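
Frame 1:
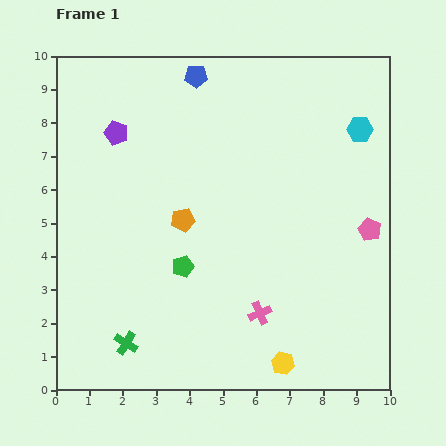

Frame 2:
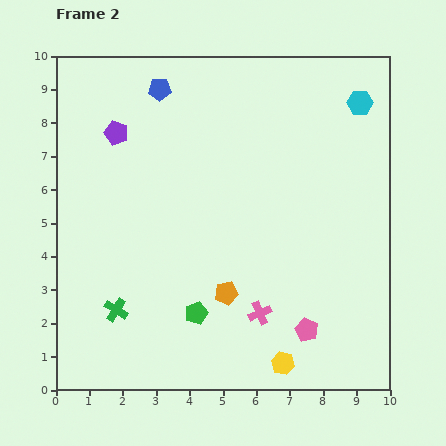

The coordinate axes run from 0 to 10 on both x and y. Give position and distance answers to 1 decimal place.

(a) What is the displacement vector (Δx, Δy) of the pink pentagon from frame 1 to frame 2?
(-1.9, -3.0)

The pink pentagon was at (9.4, 4.8) in frame 1 and (7.5, 1.8) in frame 2.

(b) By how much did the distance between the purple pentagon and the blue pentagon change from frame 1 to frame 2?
-1.1

Distance in frame 1: 2.9. Distance in frame 2: 1.8.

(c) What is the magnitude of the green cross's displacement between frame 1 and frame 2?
1.0

The green cross moved from (2.1, 1.4) to (1.8, 2.4), a distance of √(0.3² + 1.0²) ≈ 1.0.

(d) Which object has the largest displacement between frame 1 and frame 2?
the pink pentagon

(moved 3.6; next 2.6)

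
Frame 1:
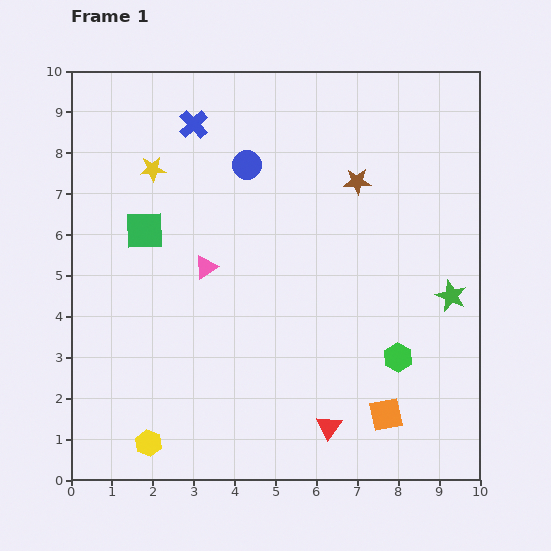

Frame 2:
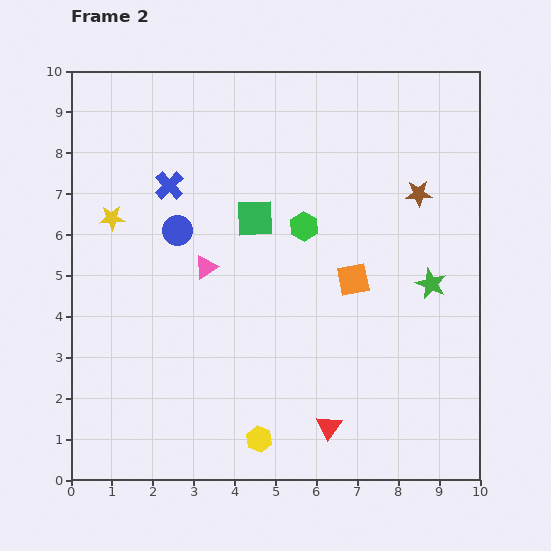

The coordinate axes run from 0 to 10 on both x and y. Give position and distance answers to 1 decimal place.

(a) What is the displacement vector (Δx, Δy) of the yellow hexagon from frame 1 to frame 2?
(2.7, 0.1)

The yellow hexagon was at (1.9, 0.9) in frame 1 and (4.6, 1.0) in frame 2.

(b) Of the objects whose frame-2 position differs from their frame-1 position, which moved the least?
the green star

(moved 0.6)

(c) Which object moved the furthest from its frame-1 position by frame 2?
the green hexagon

(moved 3.9; next 3.4)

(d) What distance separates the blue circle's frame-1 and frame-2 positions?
2.3

The blue circle moved from (4.3, 7.7) to (2.6, 6.1), a distance of √(1.7² + 1.6²) ≈ 2.3.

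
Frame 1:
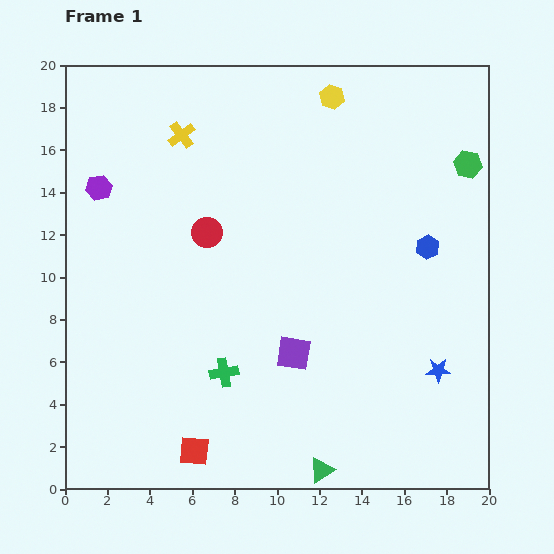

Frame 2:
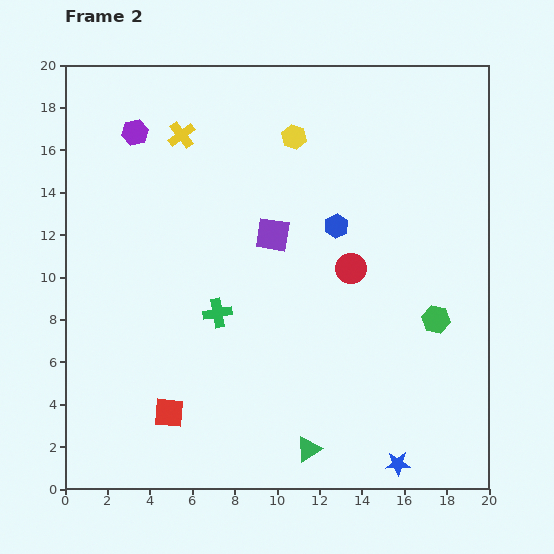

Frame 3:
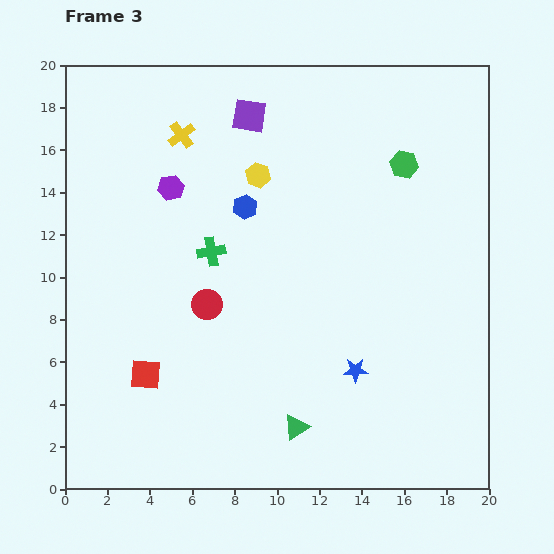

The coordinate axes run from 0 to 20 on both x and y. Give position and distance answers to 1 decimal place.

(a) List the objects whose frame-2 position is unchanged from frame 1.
the yellow cross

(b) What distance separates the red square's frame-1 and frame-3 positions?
4.3

The red square moved from (6.1, 1.8) to (3.8, 5.4), a distance of √(2.3² + 3.6²) ≈ 4.3.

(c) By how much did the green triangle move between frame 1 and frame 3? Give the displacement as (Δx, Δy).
(-1.2, 2.0)

The green triangle was at (12.1, 0.9) in frame 1 and (10.9, 2.9) in frame 3.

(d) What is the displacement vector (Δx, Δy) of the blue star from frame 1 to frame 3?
(-3.9, 0.0)

The blue star was at (17.6, 5.6) in frame 1 and (13.7, 5.6) in frame 3.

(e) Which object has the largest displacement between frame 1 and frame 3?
the purple square

(moved 11.4; next 8.8)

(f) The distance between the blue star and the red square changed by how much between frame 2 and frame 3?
-1.2

Distance in frame 2: 11.1. Distance in frame 3: 9.9.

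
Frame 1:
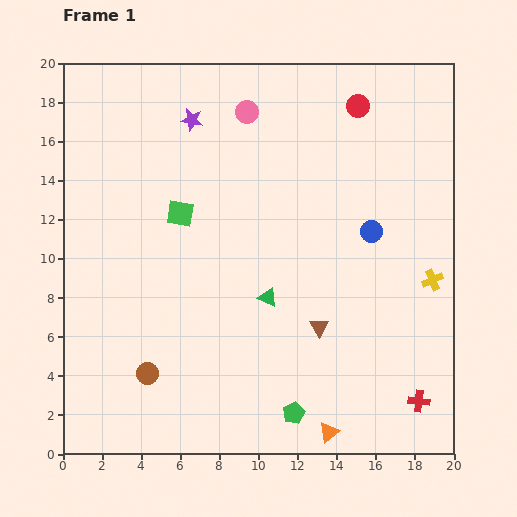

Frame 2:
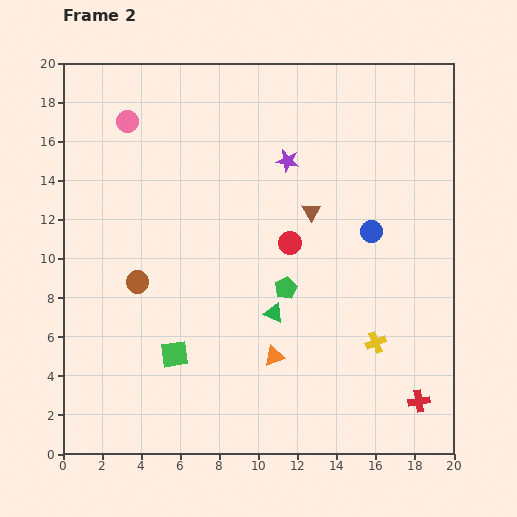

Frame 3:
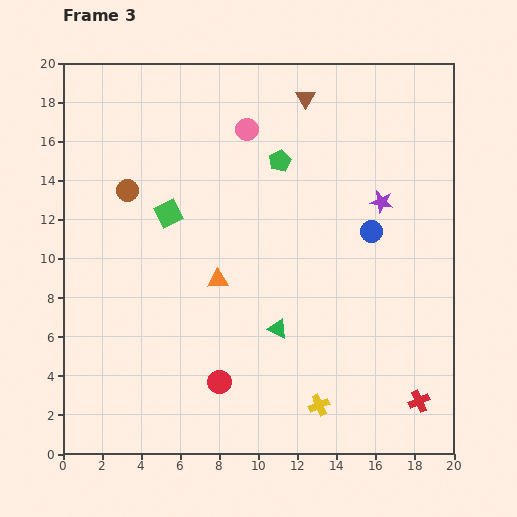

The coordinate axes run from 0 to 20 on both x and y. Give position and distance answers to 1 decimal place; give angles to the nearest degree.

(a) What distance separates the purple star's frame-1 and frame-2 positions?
5.3

The purple star moved from (6.6, 17.1) to (11.5, 15.0), a distance of √(4.9² + 2.1²) ≈ 5.3.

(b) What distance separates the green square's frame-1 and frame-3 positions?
0.6

The green square moved from (6.0, 12.3) to (5.4, 12.3), a distance of √(0.6² + 0.0²) ≈ 0.6.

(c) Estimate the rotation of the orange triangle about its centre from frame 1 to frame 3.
36° clockwise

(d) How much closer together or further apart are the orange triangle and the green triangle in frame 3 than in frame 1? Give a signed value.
-3.6

Distance in frame 1: 7.6. Distance in frame 3: 4.0.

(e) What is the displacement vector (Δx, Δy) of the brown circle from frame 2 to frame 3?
(-0.5, 4.7)

The brown circle was at (3.8, 8.8) in frame 2 and (3.3, 13.5) in frame 3.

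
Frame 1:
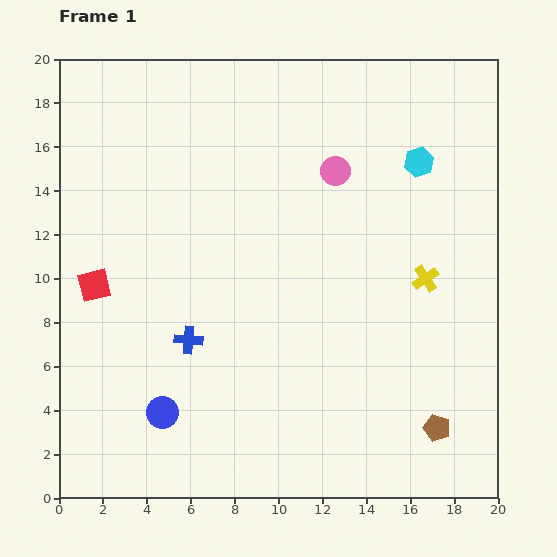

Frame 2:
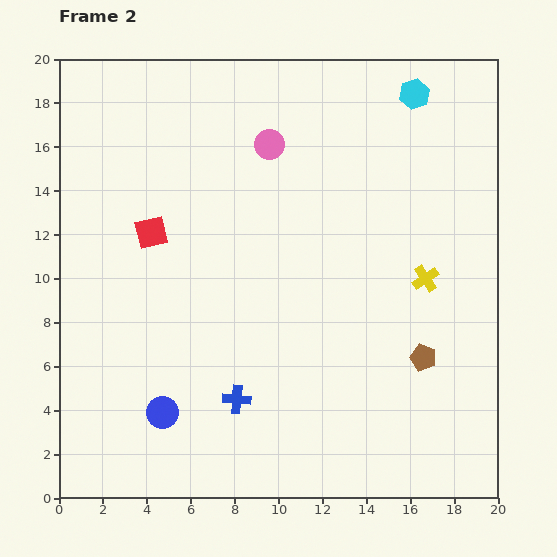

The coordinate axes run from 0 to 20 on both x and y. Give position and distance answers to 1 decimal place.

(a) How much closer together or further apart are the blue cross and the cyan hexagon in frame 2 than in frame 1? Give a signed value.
+2.8

Distance in frame 1: 13.3. Distance in frame 2: 16.1.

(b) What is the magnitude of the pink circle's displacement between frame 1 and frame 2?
3.2

The pink circle moved from (12.6, 14.9) to (9.6, 16.1), a distance of √(3.0² + 1.2²) ≈ 3.2.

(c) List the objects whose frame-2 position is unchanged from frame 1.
the blue circle, the yellow cross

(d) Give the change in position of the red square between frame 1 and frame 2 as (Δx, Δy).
(2.6, 2.4)

The red square was at (1.6, 9.7) in frame 1 and (4.2, 12.1) in frame 2.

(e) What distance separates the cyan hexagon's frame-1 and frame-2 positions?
3.1

The cyan hexagon moved from (16.4, 15.3) to (16.2, 18.4), a distance of √(0.2² + 3.1²) ≈ 3.1.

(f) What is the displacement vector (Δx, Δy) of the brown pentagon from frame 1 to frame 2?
(-0.6, 3.2)

The brown pentagon was at (17.2, 3.2) in frame 1 and (16.6, 6.4) in frame 2.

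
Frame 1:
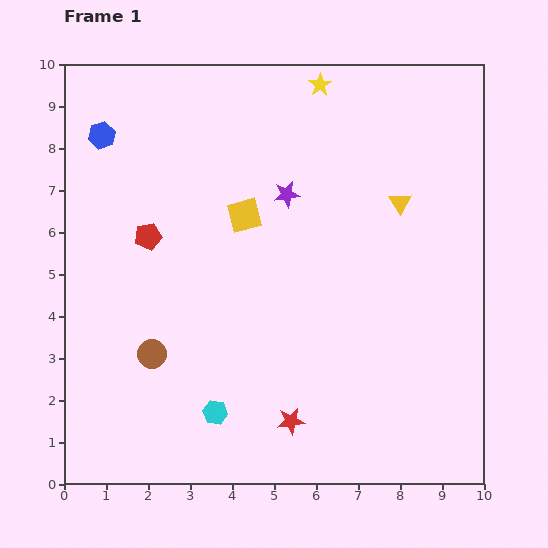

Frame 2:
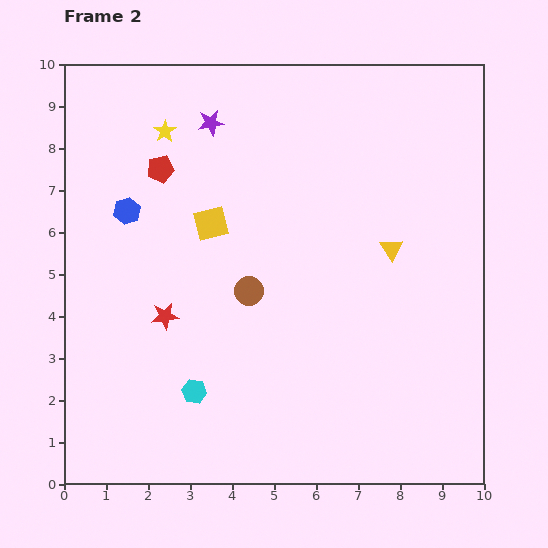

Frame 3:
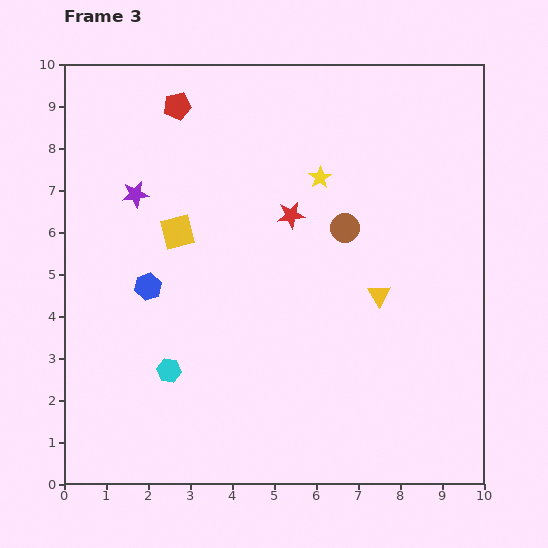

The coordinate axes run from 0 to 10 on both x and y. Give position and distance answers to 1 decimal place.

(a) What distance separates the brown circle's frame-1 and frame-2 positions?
2.7

The brown circle moved from (2.1, 3.1) to (4.4, 4.6), a distance of √(2.3² + 1.5²) ≈ 2.7.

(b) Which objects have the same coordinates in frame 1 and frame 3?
none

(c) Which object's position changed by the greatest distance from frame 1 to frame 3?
the brown circle

(moved 5.5; next 4.9)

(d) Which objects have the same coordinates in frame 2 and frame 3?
none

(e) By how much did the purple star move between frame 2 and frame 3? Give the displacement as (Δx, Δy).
(-1.8, -1.7)

The purple star was at (3.5, 8.6) in frame 2 and (1.7, 6.9) in frame 3.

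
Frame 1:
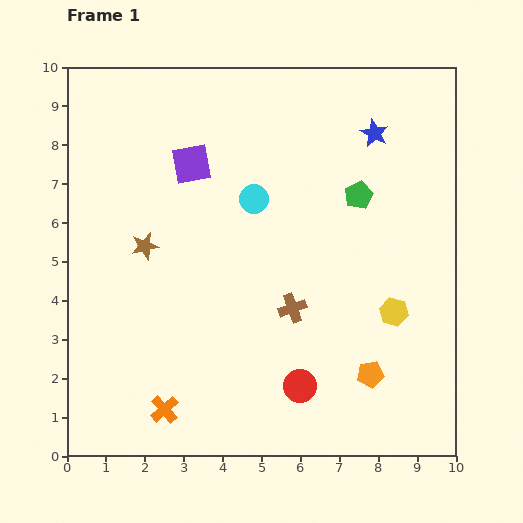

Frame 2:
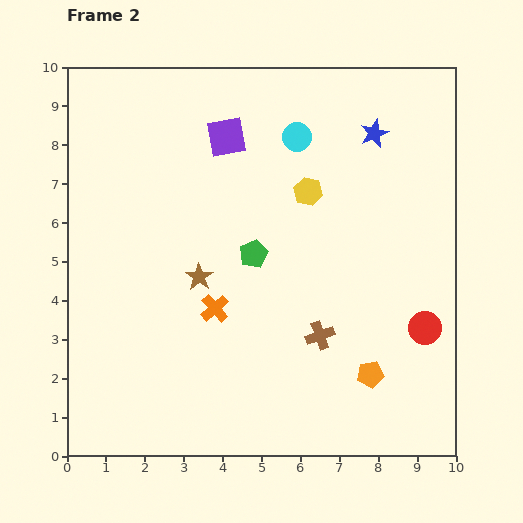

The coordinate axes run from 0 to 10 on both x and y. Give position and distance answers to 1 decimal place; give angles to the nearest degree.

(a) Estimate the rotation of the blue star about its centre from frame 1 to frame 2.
22° clockwise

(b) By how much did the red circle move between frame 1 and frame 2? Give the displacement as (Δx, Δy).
(3.2, 1.5)

The red circle was at (6.0, 1.8) in frame 1 and (9.2, 3.3) in frame 2.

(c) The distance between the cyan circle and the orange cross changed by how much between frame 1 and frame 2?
-1.0

Distance in frame 1: 5.9. Distance in frame 2: 4.9.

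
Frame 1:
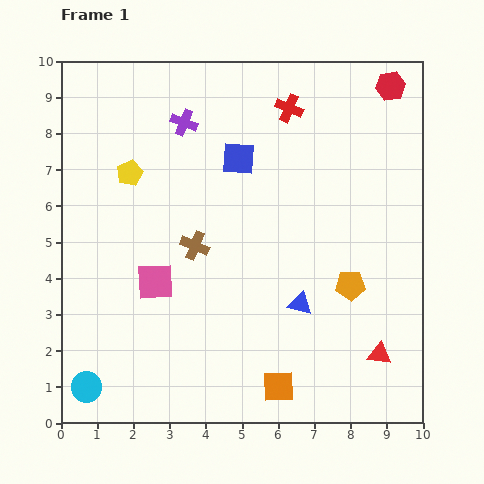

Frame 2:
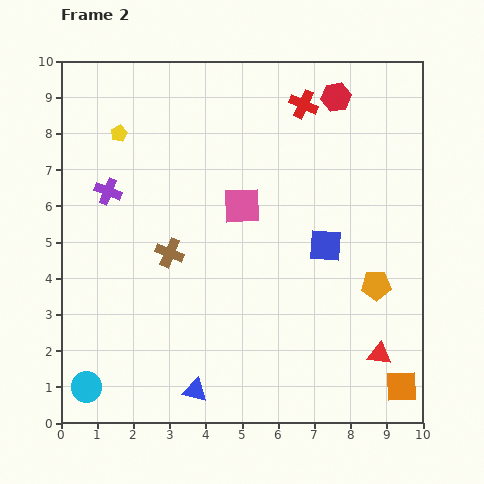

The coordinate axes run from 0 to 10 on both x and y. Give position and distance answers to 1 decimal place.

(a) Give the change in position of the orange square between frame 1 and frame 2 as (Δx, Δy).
(3.4, 0.0)

The orange square was at (6.0, 1.0) in frame 1 and (9.4, 1.0) in frame 2.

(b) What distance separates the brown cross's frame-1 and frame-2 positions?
0.7

The brown cross moved from (3.7, 4.9) to (3.0, 4.7), a distance of √(0.7² + 0.2²) ≈ 0.7.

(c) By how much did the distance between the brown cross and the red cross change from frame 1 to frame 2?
+0.9

Distance in frame 1: 4.6. Distance in frame 2: 5.5.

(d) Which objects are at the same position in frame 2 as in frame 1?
the cyan circle, the red triangle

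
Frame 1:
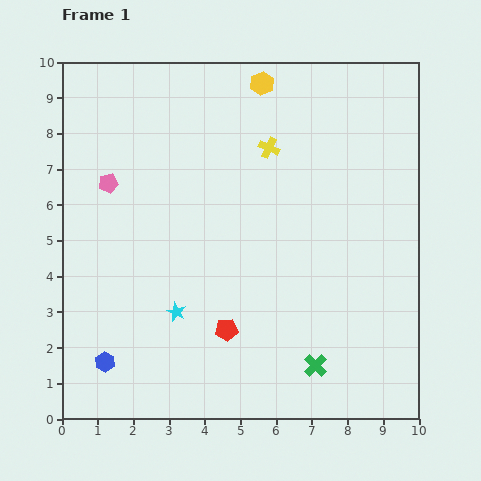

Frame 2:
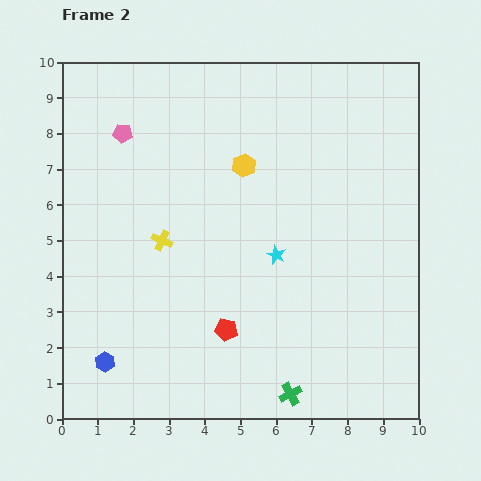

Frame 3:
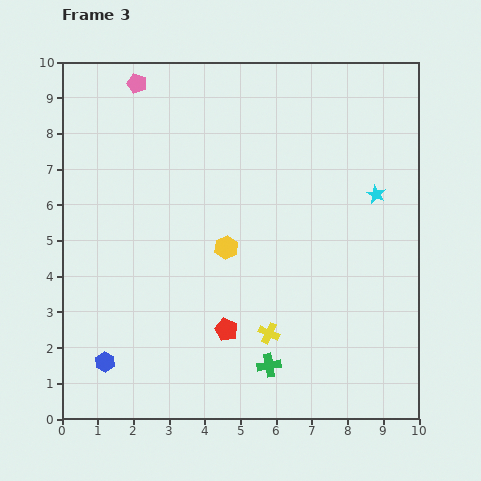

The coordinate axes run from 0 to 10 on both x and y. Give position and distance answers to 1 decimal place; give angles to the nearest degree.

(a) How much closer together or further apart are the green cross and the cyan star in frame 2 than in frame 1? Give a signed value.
-0.3

Distance in frame 1: 4.2. Distance in frame 2: 3.9.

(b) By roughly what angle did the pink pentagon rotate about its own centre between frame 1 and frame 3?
30° clockwise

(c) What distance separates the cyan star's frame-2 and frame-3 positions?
3.3

The cyan star moved from (6.0, 4.6) to (8.8, 6.3), a distance of √(2.8² + 1.7²) ≈ 3.3.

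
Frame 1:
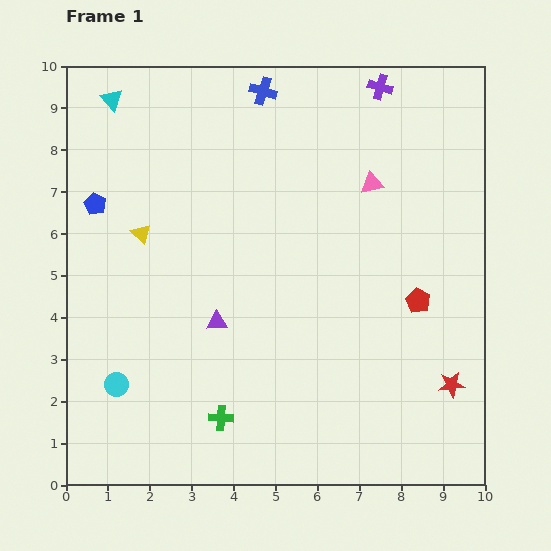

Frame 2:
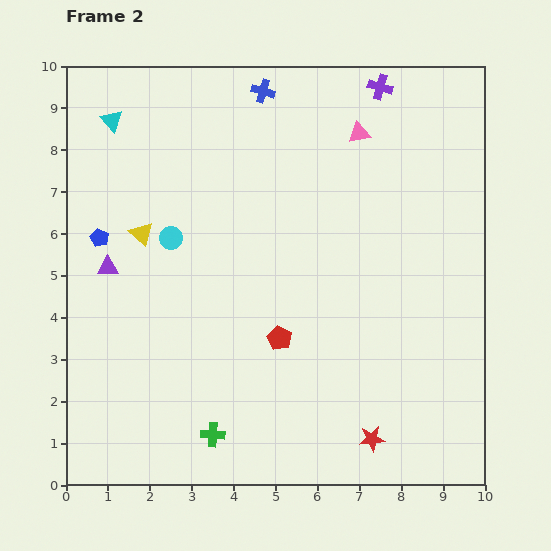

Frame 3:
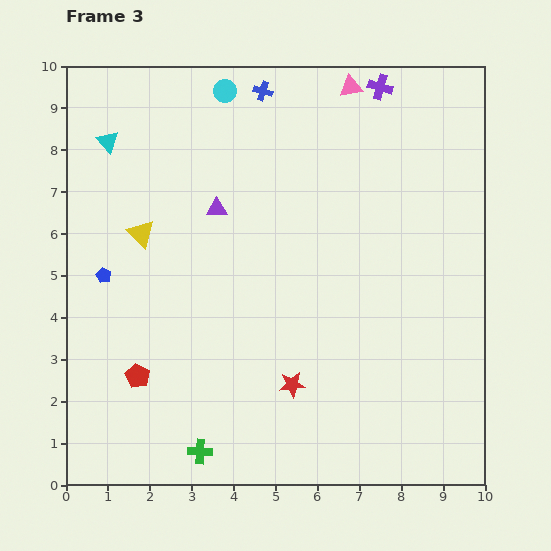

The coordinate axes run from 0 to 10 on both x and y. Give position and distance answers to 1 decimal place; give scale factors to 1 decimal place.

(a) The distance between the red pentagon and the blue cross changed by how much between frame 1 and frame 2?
-0.3

Distance in frame 1: 6.2. Distance in frame 2: 5.9.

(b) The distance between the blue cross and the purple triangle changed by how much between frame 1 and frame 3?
-2.6

Distance in frame 1: 5.6. Distance in frame 3: 3.0.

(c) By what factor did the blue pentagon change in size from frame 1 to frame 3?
0.7×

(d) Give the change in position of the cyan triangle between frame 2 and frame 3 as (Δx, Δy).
(-0.1, -0.5)

The cyan triangle was at (1.1, 8.7) in frame 2 and (1.0, 8.2) in frame 3.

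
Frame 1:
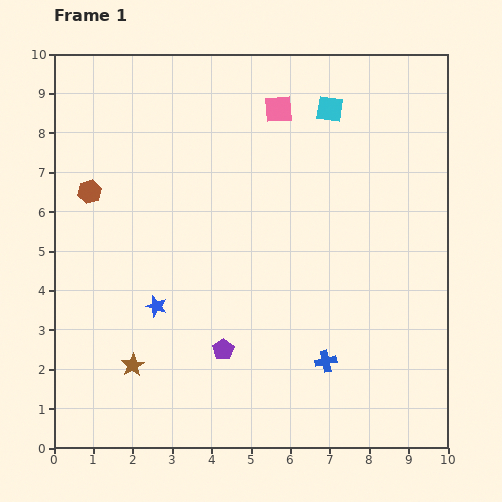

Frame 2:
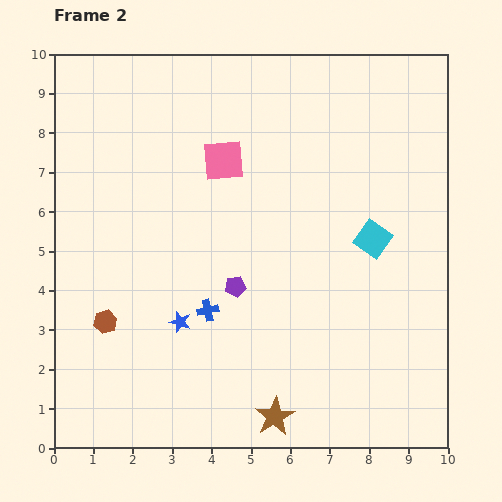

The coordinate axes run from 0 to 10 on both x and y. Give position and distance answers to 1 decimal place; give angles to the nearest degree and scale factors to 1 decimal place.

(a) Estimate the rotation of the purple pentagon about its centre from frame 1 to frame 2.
24° clockwise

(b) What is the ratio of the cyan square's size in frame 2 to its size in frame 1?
1.3×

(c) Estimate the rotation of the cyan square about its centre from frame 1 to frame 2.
27° clockwise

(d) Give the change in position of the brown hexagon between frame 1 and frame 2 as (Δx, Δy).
(0.4, -3.3)

The brown hexagon was at (0.9, 6.5) in frame 1 and (1.3, 3.2) in frame 2.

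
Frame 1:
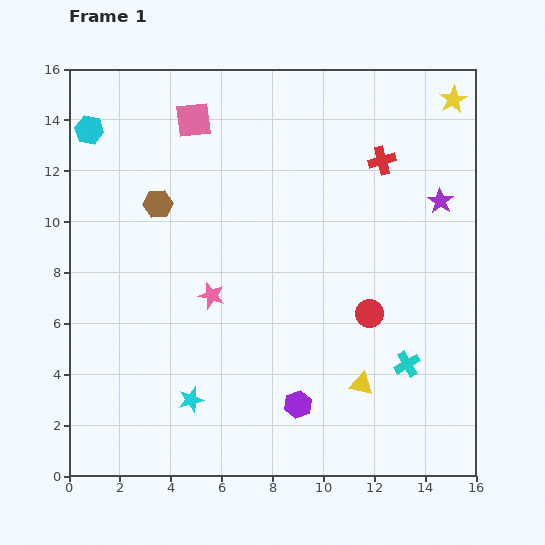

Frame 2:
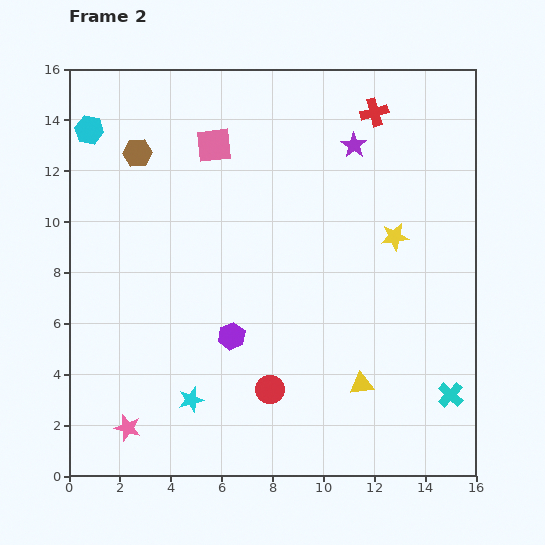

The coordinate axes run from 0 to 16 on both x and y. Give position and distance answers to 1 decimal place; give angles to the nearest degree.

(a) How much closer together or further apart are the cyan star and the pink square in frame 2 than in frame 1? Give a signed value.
-1.0

Distance in frame 1: 11.0. Distance in frame 2: 10.0.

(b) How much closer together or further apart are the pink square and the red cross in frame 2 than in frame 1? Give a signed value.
-1.2

Distance in frame 1: 7.6. Distance in frame 2: 6.4.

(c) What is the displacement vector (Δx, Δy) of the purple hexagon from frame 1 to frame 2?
(-2.6, 2.7)

The purple hexagon was at (9.0, 2.8) in frame 1 and (6.4, 5.5) in frame 2.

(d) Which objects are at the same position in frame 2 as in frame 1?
the cyan hexagon, the cyan star, the yellow triangle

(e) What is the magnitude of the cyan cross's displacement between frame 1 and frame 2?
2.1

The cyan cross moved from (13.3, 4.4) to (15.0, 3.2), a distance of √(1.7² + 1.2²) ≈ 2.1.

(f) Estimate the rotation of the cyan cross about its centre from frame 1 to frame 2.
18° counter-clockwise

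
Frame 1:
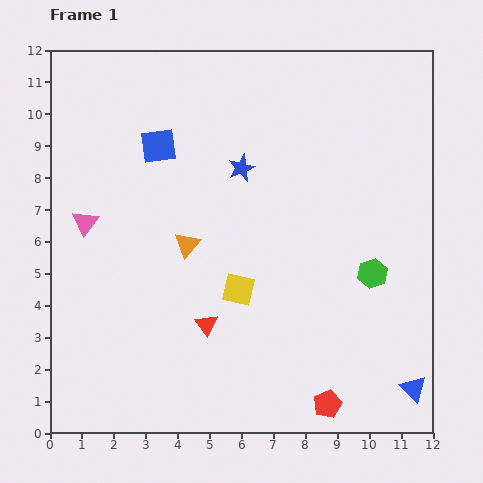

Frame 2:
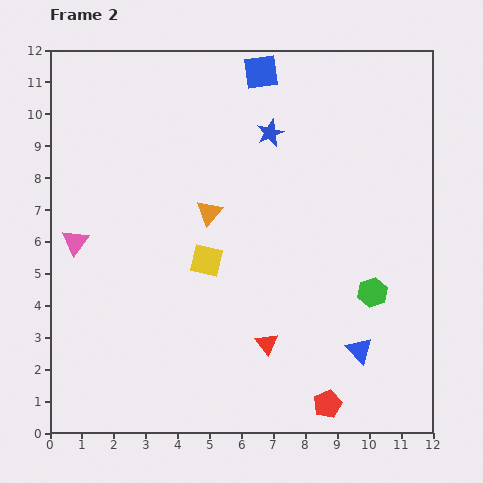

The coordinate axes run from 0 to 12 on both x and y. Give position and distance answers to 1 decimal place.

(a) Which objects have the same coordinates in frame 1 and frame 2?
the red pentagon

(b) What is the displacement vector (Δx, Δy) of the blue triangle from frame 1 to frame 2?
(-1.7, 1.2)

The blue triangle was at (11.4, 1.4) in frame 1 and (9.7, 2.6) in frame 2.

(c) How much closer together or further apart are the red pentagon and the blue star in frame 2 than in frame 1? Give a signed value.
+0.8

Distance in frame 1: 7.9. Distance in frame 2: 8.7.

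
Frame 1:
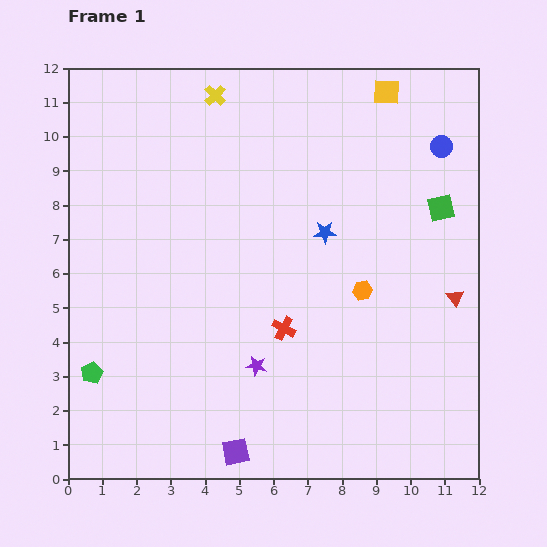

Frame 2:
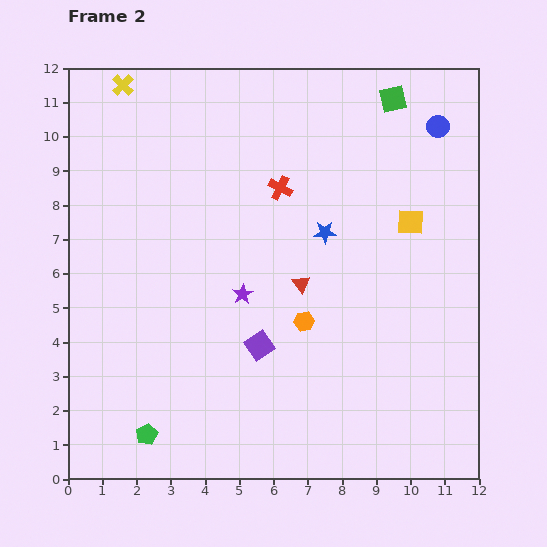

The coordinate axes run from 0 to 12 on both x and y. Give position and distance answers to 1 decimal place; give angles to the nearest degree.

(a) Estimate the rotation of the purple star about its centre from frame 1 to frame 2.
31° clockwise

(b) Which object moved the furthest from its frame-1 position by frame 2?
the red triangle

(moved 4.5; next 4.1)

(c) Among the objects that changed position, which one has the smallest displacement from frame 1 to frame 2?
the blue circle

(moved 0.6)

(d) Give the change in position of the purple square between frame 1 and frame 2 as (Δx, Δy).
(0.7, 3.1)

The purple square was at (4.9, 0.8) in frame 1 and (5.6, 3.9) in frame 2.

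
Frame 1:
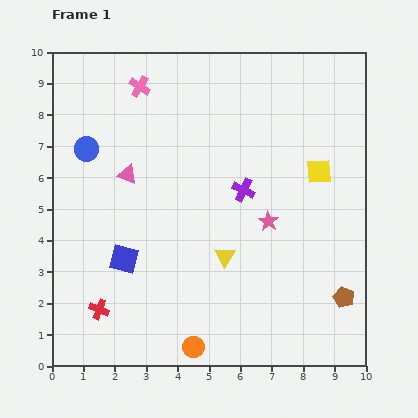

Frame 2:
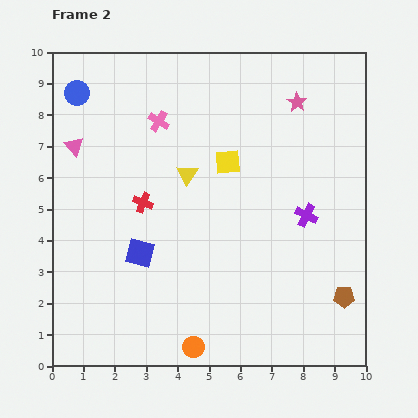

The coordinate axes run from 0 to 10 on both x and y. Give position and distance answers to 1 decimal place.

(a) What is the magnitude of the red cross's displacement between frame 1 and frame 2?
3.7

The red cross moved from (1.5, 1.8) to (2.9, 5.2), a distance of √(1.4² + 3.4²) ≈ 3.7.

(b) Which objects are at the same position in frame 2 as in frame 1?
the brown pentagon, the orange circle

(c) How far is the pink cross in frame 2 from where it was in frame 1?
1.3

The pink cross moved from (2.8, 8.9) to (3.4, 7.8), a distance of √(0.6² + 1.1²) ≈ 1.3.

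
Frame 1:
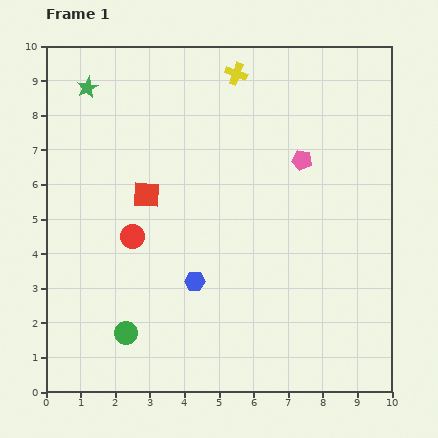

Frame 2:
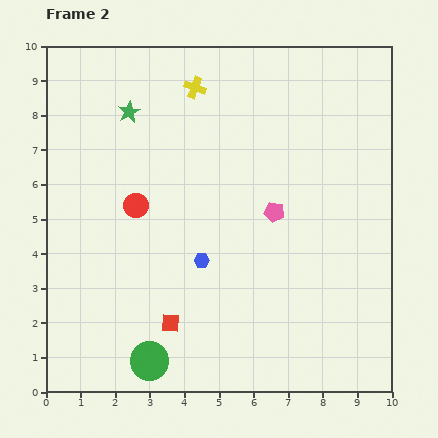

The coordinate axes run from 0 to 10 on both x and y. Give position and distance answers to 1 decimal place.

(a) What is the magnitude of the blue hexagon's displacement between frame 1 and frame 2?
0.6

The blue hexagon moved from (4.3, 3.2) to (4.5, 3.8), a distance of √(0.2² + 0.6²) ≈ 0.6.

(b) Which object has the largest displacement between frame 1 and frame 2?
the red square

(moved 3.8; next 1.7)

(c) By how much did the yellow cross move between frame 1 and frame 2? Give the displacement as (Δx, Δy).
(-1.2, -0.4)

The yellow cross was at (5.5, 9.2) in frame 1 and (4.3, 8.8) in frame 2.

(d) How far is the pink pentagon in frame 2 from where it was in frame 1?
1.7

The pink pentagon moved from (7.4, 6.7) to (6.6, 5.2), a distance of √(0.8² + 1.5²) ≈ 1.7.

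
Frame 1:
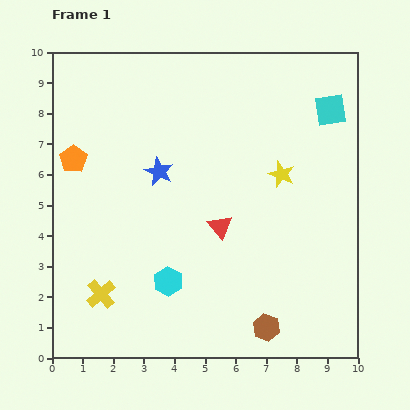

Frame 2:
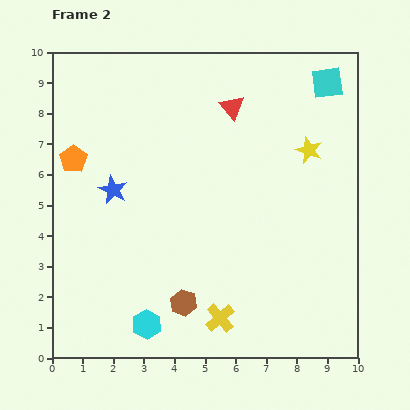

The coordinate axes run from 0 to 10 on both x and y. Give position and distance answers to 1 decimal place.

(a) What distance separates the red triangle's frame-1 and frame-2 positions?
3.9

The red triangle moved from (5.5, 4.3) to (5.9, 8.2), a distance of √(0.4² + 3.9²) ≈ 3.9.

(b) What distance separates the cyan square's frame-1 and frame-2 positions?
0.9

The cyan square moved from (9.1, 8.1) to (9.0, 9.0), a distance of √(0.1² + 0.9²) ≈ 0.9.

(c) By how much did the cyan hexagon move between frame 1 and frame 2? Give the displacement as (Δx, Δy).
(-0.7, -1.4)

The cyan hexagon was at (3.8, 2.5) in frame 1 and (3.1, 1.1) in frame 2.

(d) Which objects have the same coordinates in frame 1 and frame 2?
the orange pentagon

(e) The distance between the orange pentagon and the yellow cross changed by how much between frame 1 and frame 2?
+2.6

Distance in frame 1: 4.5. Distance in frame 2: 7.1.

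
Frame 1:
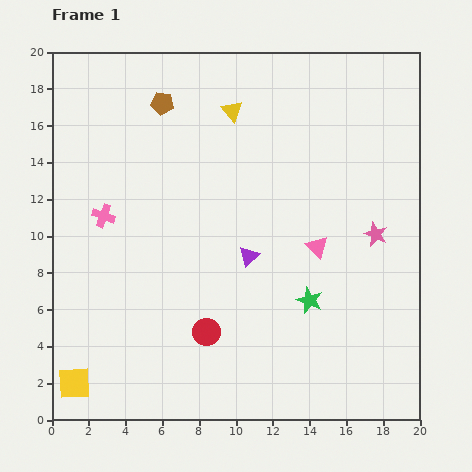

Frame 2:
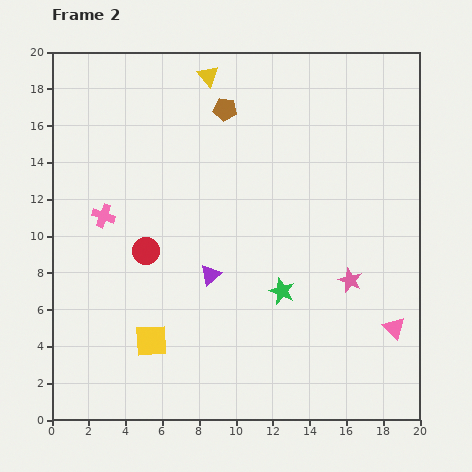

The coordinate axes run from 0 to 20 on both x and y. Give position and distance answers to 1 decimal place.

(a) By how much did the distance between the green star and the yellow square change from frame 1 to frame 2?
-6.0

Distance in frame 1: 13.6. Distance in frame 2: 7.6.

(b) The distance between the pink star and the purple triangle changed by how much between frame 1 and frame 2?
+0.6

Distance in frame 1: 7.0. Distance in frame 2: 7.6.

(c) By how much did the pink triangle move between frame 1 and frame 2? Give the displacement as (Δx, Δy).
(4.2, -4.4)

The pink triangle was at (14.4, 9.4) in frame 1 and (18.6, 5.0) in frame 2.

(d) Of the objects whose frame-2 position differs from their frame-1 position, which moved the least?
the green star

(moved 1.6)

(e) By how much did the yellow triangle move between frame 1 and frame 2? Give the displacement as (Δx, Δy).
(-1.3, 1.9)

The yellow triangle was at (9.8, 16.8) in frame 1 and (8.5, 18.7) in frame 2.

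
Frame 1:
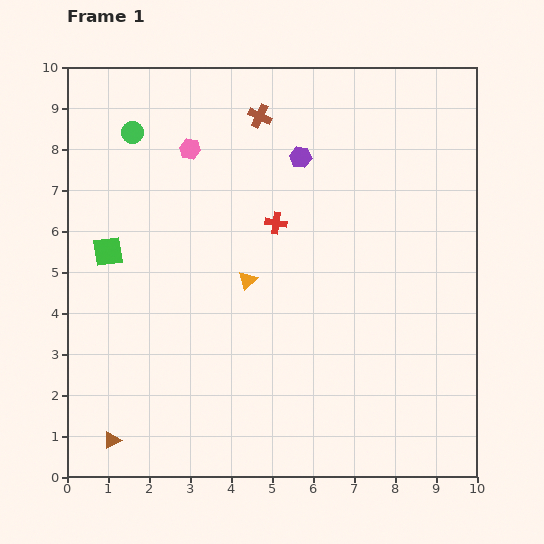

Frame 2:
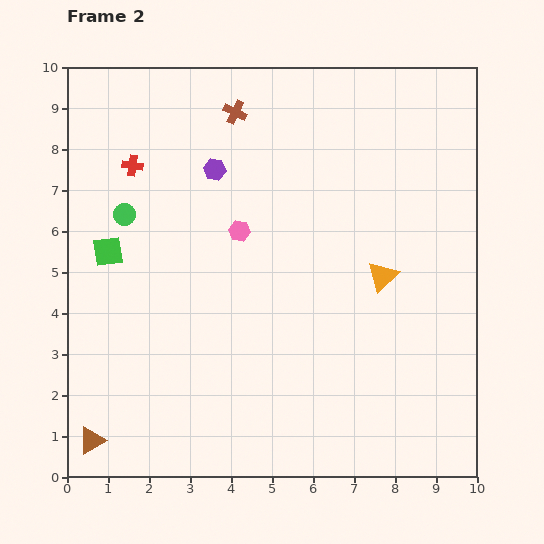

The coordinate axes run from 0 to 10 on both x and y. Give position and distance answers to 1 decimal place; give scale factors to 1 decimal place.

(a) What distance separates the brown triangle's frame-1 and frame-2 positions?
0.5

The brown triangle moved from (1.1, 0.9) to (0.6, 0.9), a distance of √(0.5² + 0.0²) ≈ 0.5.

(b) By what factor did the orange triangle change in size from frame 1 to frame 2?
1.6×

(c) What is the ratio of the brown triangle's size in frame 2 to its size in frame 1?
1.6×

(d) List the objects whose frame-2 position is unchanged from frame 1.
the green square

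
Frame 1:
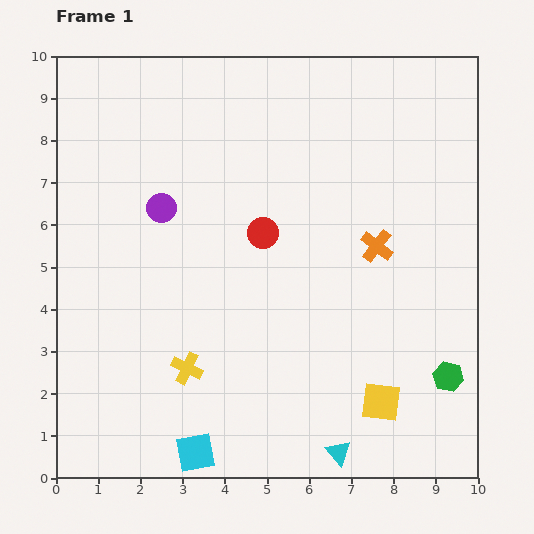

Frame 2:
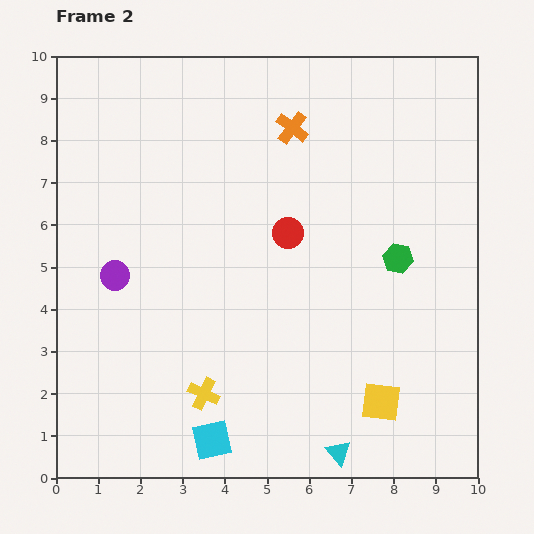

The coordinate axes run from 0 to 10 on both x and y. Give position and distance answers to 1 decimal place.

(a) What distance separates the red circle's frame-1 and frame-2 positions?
0.6

The red circle moved from (4.9, 5.8) to (5.5, 5.8), a distance of √(0.6² + 0.0²) ≈ 0.6.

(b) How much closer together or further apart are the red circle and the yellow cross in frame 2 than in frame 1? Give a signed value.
+0.6

Distance in frame 1: 3.7. Distance in frame 2: 4.3.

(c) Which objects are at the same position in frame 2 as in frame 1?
the cyan triangle, the yellow square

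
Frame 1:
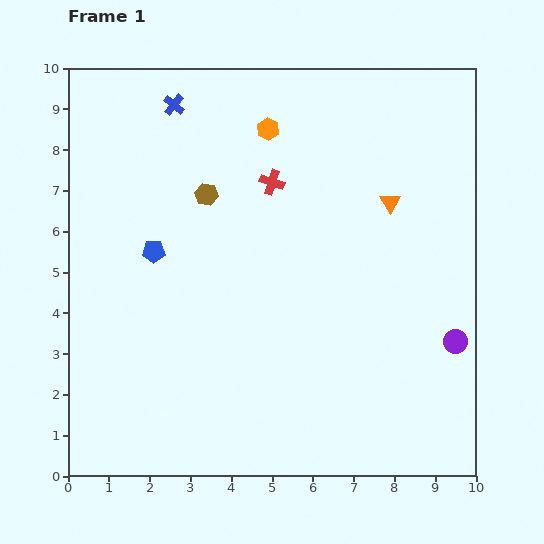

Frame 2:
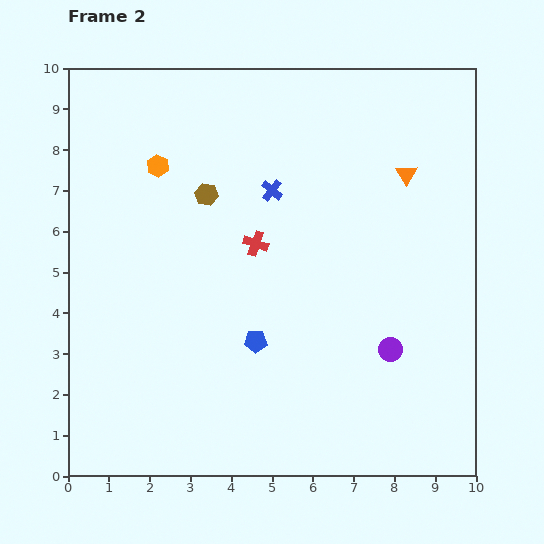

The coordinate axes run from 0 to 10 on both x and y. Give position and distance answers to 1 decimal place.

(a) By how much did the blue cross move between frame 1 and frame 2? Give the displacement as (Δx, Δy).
(2.4, -2.1)

The blue cross was at (2.6, 9.1) in frame 1 and (5.0, 7.0) in frame 2.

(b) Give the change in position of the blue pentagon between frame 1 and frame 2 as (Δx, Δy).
(2.5, -2.2)

The blue pentagon was at (2.1, 5.5) in frame 1 and (4.6, 3.3) in frame 2.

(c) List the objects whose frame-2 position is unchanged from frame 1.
the brown hexagon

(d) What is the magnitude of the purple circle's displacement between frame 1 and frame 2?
1.6

The purple circle moved from (9.5, 3.3) to (7.9, 3.1), a distance of √(1.6² + 0.2²) ≈ 1.6.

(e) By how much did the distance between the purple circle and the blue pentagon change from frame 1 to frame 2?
-4.4

Distance in frame 1: 7.7. Distance in frame 2: 3.3.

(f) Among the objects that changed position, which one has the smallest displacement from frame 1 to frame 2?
the orange triangle

(moved 0.8)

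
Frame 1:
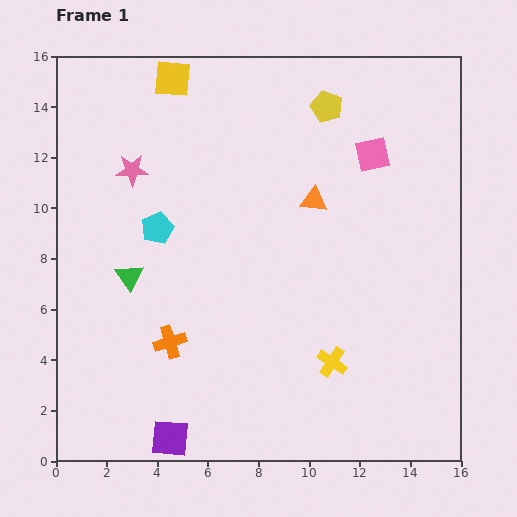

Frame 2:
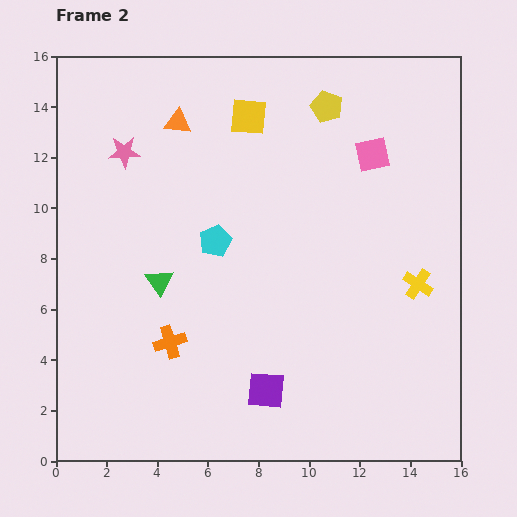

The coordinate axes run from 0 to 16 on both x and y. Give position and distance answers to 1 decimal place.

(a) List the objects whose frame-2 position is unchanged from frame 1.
the orange cross, the pink square, the yellow pentagon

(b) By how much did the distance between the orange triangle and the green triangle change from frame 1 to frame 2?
-1.6

Distance in frame 1: 7.9. Distance in frame 2: 6.3.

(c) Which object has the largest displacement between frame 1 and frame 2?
the orange triangle

(moved 6.2; next 4.6)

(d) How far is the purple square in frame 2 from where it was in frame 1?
4.2

The purple square moved from (4.5, 0.9) to (8.3, 2.8), a distance of √(3.8² + 1.9²) ≈ 4.2.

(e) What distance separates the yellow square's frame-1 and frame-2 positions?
3.4

The yellow square moved from (4.6, 15.1) to (7.6, 13.6), a distance of √(3.0² + 1.5²) ≈ 3.4.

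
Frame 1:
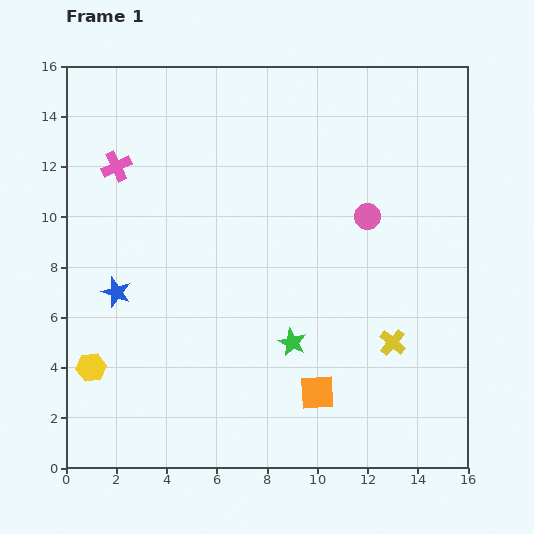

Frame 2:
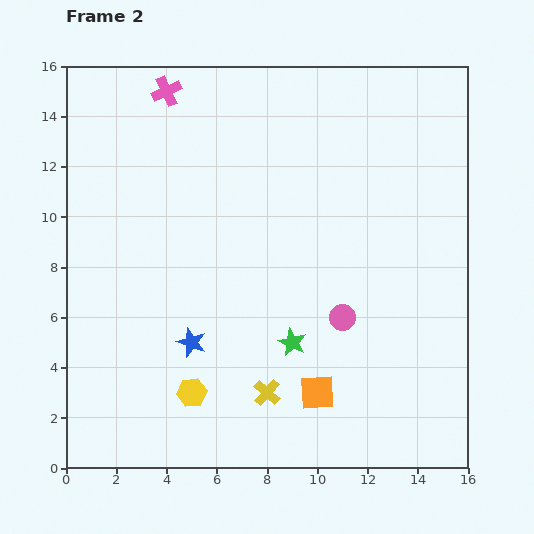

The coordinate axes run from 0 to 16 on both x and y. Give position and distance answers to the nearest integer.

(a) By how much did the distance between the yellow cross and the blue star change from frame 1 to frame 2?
-7

Distance in frame 1: 11. Distance in frame 2: 4.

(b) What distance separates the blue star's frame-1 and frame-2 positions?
4

The blue star moved from (2, 7) to (5, 5), a distance of √(3² + 2²) ≈ 4.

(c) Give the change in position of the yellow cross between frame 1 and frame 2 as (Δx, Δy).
(-5, -2)

The yellow cross was at (13, 5) in frame 1 and (8, 3) in frame 2.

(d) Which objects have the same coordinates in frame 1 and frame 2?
the orange square, the green star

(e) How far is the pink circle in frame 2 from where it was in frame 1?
4

The pink circle moved from (12, 10) to (11, 6), a distance of √(1² + 4²) ≈ 4.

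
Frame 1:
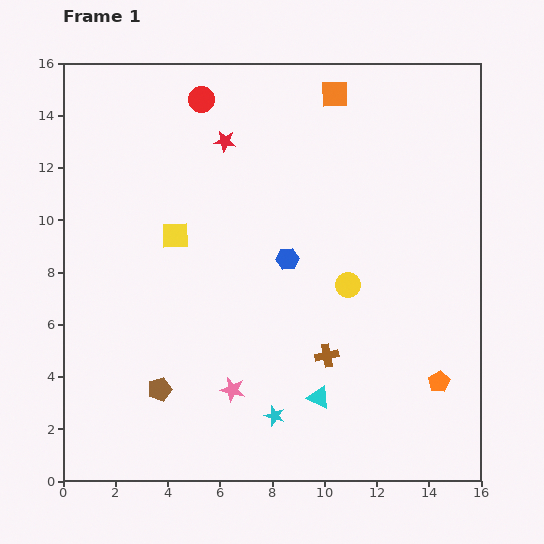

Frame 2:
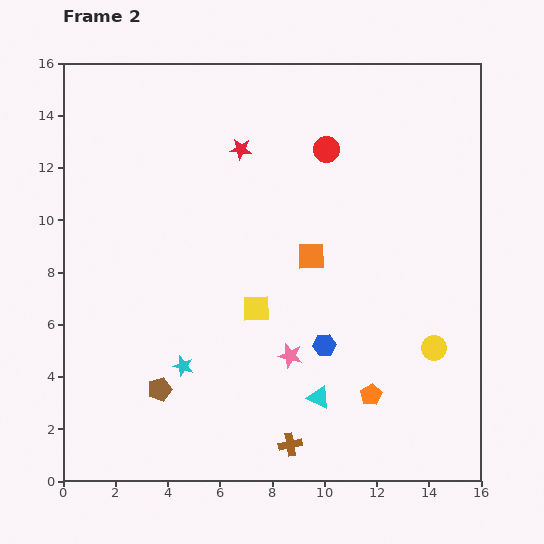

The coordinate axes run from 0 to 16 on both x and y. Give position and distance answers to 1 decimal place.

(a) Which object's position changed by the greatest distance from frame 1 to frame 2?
the orange square

(moved 6.3; next 5.2)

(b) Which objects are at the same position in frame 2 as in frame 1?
the brown pentagon, the cyan triangle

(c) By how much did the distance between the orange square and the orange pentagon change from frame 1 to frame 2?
-5.9

Distance in frame 1: 11.7. Distance in frame 2: 5.8.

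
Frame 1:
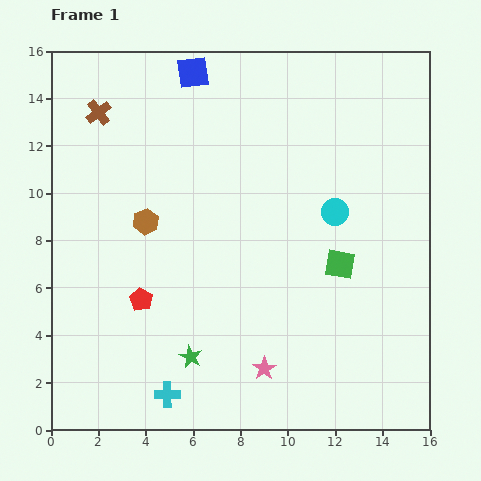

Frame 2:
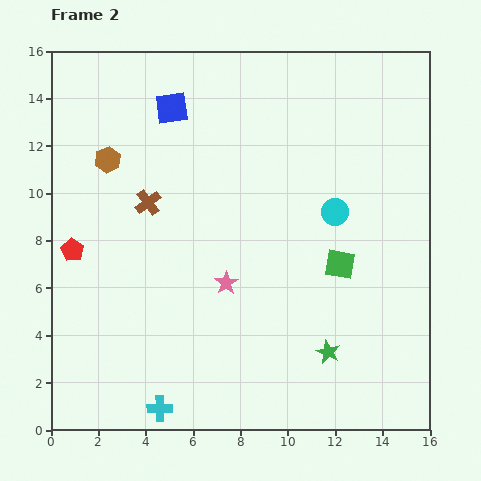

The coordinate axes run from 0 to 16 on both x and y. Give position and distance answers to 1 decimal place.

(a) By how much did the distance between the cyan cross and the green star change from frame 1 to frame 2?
+5.6

Distance in frame 1: 1.9. Distance in frame 2: 7.5.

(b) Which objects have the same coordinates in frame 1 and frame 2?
the cyan circle, the green square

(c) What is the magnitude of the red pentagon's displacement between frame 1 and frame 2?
3.6

The red pentagon moved from (3.8, 5.5) to (0.9, 7.6), a distance of √(2.9² + 2.1²) ≈ 3.6.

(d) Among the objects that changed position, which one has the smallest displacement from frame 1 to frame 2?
the cyan cross

(moved 0.7)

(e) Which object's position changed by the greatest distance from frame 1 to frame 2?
the green star

(moved 5.8; next 4.3)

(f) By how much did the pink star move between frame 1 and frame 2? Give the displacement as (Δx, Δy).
(-1.6, 3.6)

The pink star was at (9.0, 2.6) in frame 1 and (7.4, 6.2) in frame 2.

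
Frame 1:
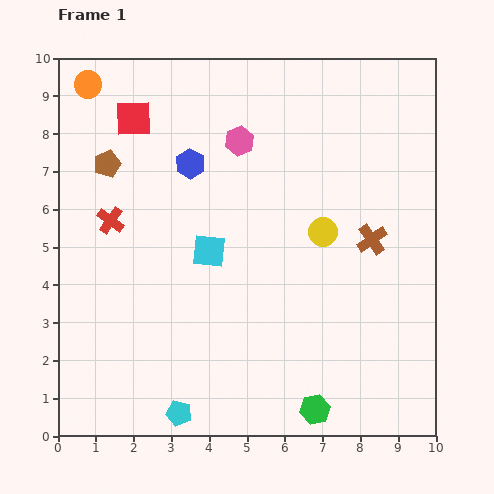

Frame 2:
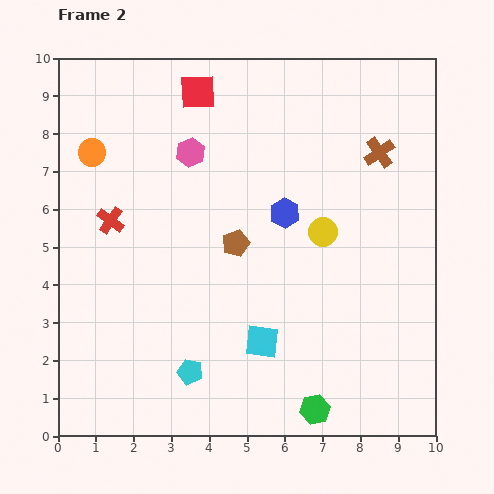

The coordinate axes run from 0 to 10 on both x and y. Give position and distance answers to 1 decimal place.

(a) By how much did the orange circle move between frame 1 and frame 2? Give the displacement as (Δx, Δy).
(0.1, -1.8)

The orange circle was at (0.8, 9.3) in frame 1 and (0.9, 7.5) in frame 2.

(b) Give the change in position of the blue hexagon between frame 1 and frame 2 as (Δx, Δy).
(2.5, -1.3)

The blue hexagon was at (3.5, 7.2) in frame 1 and (6.0, 5.9) in frame 2.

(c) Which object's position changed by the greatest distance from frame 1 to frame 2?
the brown pentagon

(moved 4.0; next 2.8)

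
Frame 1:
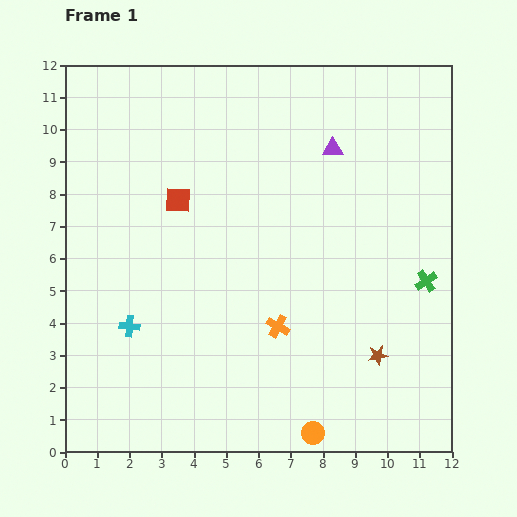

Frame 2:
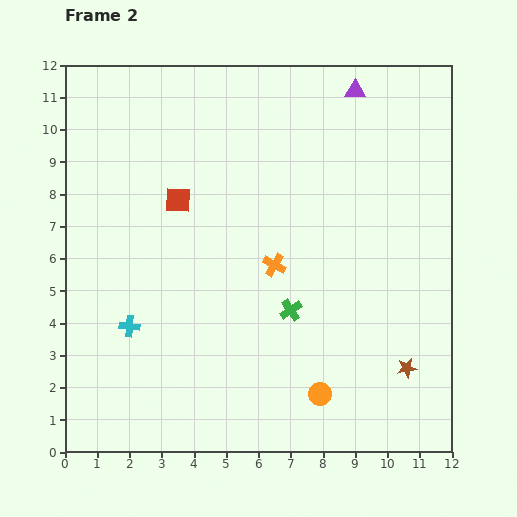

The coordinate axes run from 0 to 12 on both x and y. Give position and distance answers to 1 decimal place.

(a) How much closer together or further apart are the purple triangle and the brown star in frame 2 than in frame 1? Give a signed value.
+2.1

Distance in frame 1: 6.6. Distance in frame 2: 8.7.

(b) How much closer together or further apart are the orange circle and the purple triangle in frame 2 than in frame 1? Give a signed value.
+0.7

Distance in frame 1: 8.8. Distance in frame 2: 9.5.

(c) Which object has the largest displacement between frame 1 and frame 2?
the green cross

(moved 4.3; next 1.9)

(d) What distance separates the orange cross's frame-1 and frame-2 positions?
1.9

The orange cross moved from (6.6, 3.9) to (6.5, 5.8), a distance of √(0.1² + 1.9²) ≈ 1.9.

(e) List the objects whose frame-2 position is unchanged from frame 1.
the red square, the cyan cross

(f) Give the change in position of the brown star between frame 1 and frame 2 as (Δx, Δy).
(0.9, -0.4)

The brown star was at (9.7, 3.0) in frame 1 and (10.6, 2.6) in frame 2.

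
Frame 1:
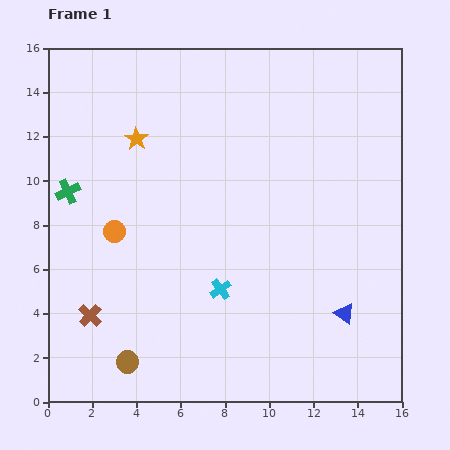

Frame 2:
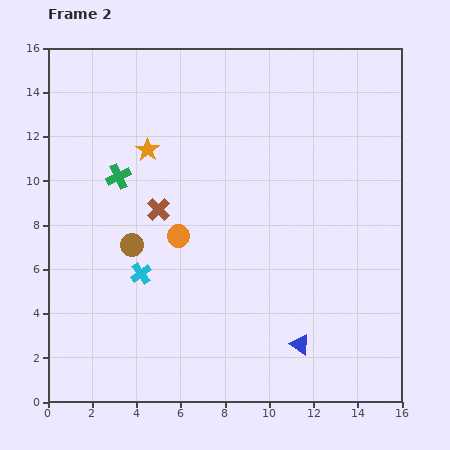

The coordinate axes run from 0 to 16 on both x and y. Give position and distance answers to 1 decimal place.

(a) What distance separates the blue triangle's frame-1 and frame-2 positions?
2.4

The blue triangle moved from (13.4, 4.0) to (11.4, 2.6), a distance of √(2.0² + 1.4²) ≈ 2.4.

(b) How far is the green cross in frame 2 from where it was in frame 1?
2.4

The green cross moved from (0.9, 9.5) to (3.2, 10.2), a distance of √(2.3² + 0.7²) ≈ 2.4.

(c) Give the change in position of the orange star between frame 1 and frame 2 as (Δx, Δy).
(0.5, -0.5)

The orange star was at (4.0, 11.9) in frame 1 and (4.5, 11.4) in frame 2.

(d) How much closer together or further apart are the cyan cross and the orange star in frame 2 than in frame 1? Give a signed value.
-2.2

Distance in frame 1: 7.8. Distance in frame 2: 5.6.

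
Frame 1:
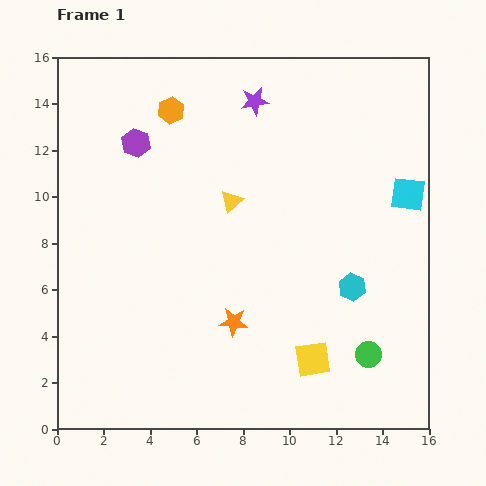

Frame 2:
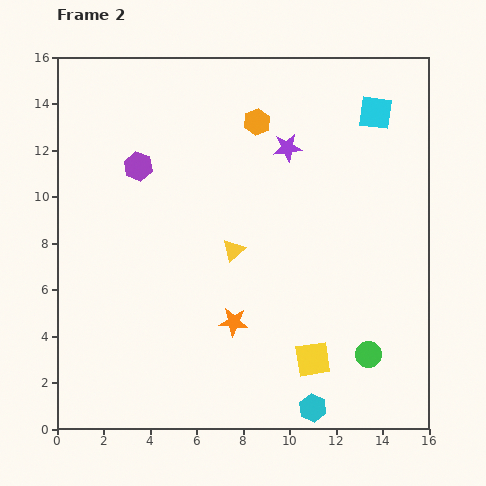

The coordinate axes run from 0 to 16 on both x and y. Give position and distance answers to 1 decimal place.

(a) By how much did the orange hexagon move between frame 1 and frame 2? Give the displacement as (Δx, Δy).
(3.7, -0.5)

The orange hexagon was at (4.9, 13.7) in frame 1 and (8.6, 13.2) in frame 2.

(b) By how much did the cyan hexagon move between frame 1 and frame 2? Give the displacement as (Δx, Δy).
(-1.7, -5.2)

The cyan hexagon was at (12.7, 6.1) in frame 1 and (11.0, 0.9) in frame 2.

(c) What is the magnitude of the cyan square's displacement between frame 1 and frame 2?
3.8

The cyan square moved from (15.1, 10.1) to (13.7, 13.6), a distance of √(1.4² + 3.5²) ≈ 3.8.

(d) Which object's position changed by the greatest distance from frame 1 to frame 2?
the cyan hexagon

(moved 5.5; next 3.8)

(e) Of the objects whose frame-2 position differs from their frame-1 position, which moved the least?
the purple hexagon

(moved 1.0)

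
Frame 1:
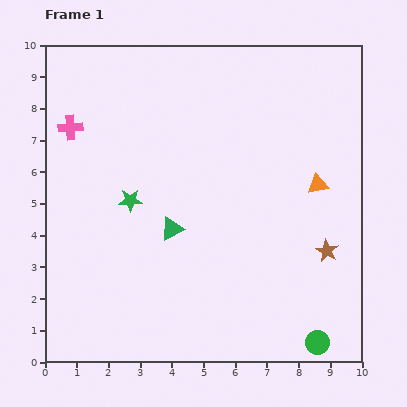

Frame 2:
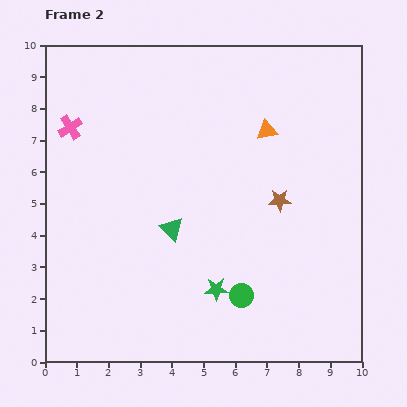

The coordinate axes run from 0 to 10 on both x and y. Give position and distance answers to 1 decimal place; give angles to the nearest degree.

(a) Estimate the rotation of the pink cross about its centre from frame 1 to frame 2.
29° counter-clockwise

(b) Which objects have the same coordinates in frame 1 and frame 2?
the green triangle, the pink cross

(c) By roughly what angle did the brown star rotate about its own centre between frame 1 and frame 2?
31° counter-clockwise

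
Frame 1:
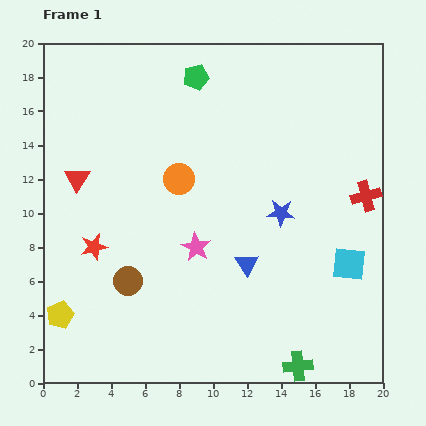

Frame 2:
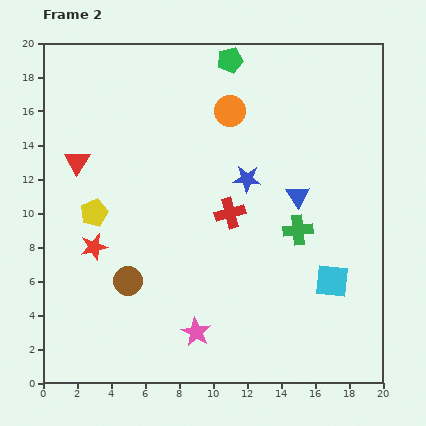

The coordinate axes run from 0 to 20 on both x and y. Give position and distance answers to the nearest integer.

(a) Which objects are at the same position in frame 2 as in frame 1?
the brown circle, the red star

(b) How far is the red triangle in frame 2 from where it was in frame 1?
1

The red triangle moved from (2, 12) to (2, 13), a distance of √(0² + 1²) ≈ 1.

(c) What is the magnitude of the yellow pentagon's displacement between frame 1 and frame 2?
6

The yellow pentagon moved from (1, 4) to (3, 10), a distance of √(2² + 6²) ≈ 6.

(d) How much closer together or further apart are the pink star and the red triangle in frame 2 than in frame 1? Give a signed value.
+4

Distance in frame 1: 8. Distance in frame 2: 12.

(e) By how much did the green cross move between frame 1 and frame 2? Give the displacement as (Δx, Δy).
(0, 8)

The green cross was at (15, 1) in frame 1 and (15, 9) in frame 2.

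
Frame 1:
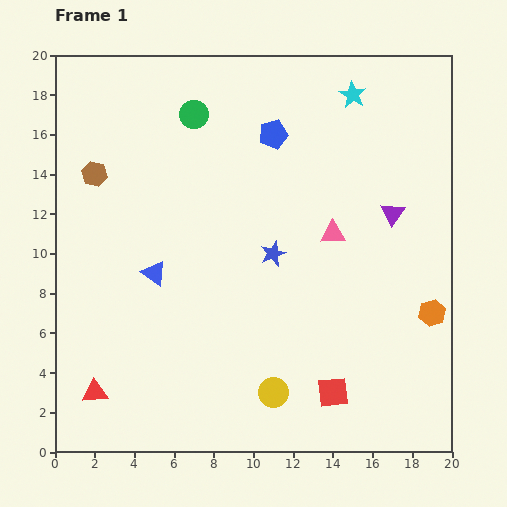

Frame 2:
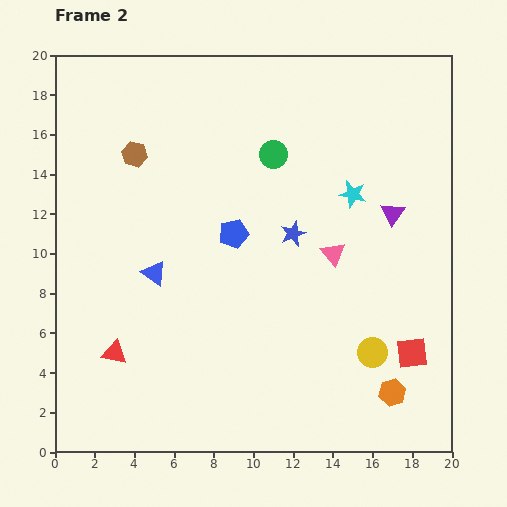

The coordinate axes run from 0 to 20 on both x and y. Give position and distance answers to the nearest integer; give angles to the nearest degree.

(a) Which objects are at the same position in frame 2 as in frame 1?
the purple triangle, the blue triangle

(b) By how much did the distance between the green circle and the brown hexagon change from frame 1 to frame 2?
+1

Distance in frame 1: 6. Distance in frame 2: 7.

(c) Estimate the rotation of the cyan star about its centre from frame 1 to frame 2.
17° counter-clockwise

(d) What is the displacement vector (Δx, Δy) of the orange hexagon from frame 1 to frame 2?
(-2, -4)

The orange hexagon was at (19, 7) in frame 1 and (17, 3) in frame 2.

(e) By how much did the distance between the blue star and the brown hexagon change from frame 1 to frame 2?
-1

Distance in frame 1: 10. Distance in frame 2: 9.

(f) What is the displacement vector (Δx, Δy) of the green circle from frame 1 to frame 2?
(4, -2)

The green circle was at (7, 17) in frame 1 and (11, 15) in frame 2.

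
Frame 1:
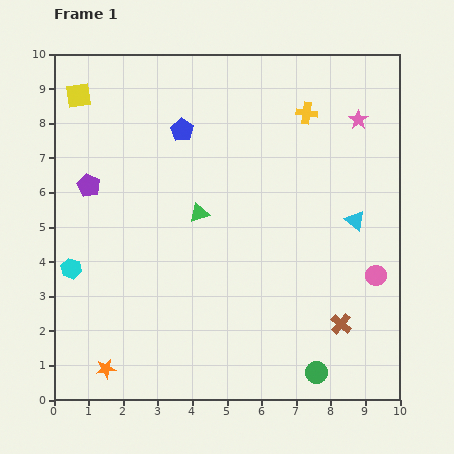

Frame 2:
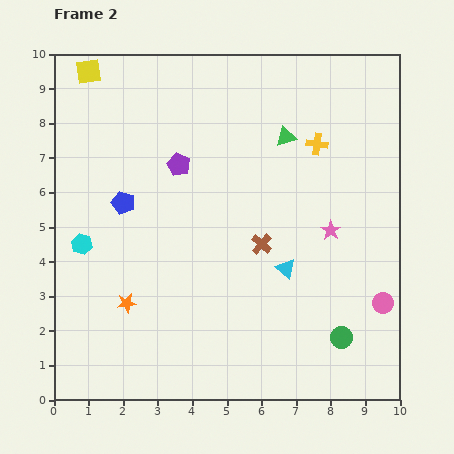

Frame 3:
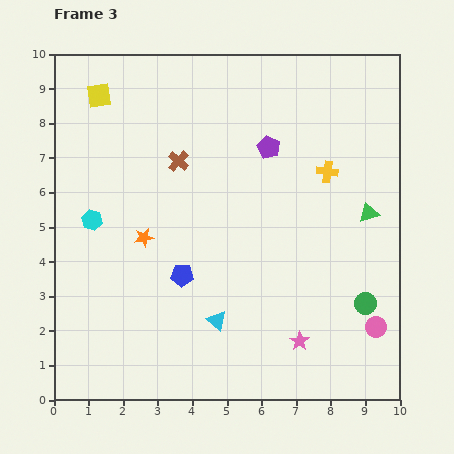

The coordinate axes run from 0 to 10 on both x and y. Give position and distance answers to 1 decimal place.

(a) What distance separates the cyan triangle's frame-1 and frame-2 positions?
2.4

The cyan triangle moved from (8.7, 5.2) to (6.7, 3.8), a distance of √(2.0² + 1.4²) ≈ 2.4.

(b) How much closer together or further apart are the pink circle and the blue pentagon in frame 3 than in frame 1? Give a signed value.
-1.2

Distance in frame 1: 7.0. Distance in frame 3: 5.8.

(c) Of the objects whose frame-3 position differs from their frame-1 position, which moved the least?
the yellow square

(moved 0.6)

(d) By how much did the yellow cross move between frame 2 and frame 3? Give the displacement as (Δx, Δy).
(0.3, -0.8)

The yellow cross was at (7.6, 7.4) in frame 2 and (7.9, 6.6) in frame 3.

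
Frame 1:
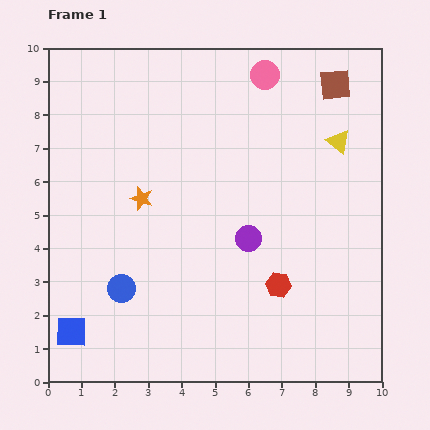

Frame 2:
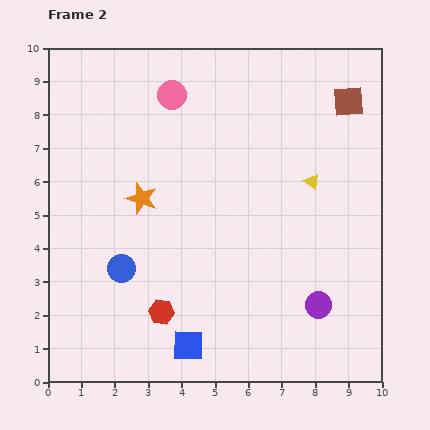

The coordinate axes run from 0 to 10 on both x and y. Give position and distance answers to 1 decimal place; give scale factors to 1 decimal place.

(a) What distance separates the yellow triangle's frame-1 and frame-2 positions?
1.4

The yellow triangle moved from (8.7, 7.2) to (7.9, 6.0), a distance of √(0.8² + 1.2²) ≈ 1.4.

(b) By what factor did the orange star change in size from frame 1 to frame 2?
1.4×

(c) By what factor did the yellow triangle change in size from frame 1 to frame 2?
0.6×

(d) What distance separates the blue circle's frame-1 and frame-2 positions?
0.6

The blue circle moved from (2.2, 2.8) to (2.2, 3.4), a distance of √(0.0² + 0.6²) ≈ 0.6.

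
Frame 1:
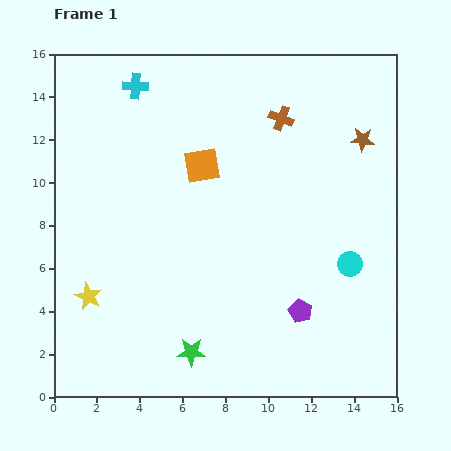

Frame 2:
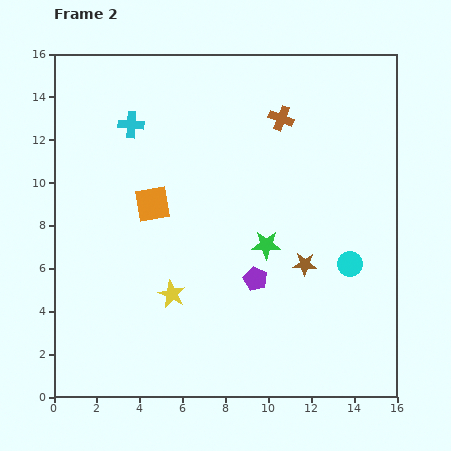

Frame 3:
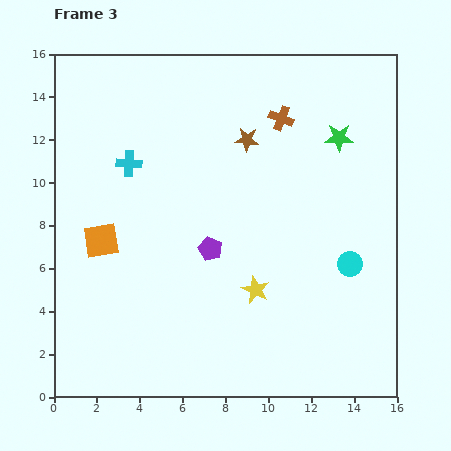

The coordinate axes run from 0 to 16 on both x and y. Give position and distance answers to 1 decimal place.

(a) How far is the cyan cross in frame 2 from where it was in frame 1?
1.8

The cyan cross moved from (3.8, 14.5) to (3.6, 12.7), a distance of √(0.2² + 1.8²) ≈ 1.8.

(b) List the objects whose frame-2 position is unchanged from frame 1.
the brown cross, the cyan circle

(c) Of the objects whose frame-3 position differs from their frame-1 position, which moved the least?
the cyan cross

(moved 3.6)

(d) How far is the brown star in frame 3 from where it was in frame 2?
6.4

The brown star moved from (11.7, 6.2) to (9.0, 12.0), a distance of √(2.7² + 5.8²) ≈ 6.4.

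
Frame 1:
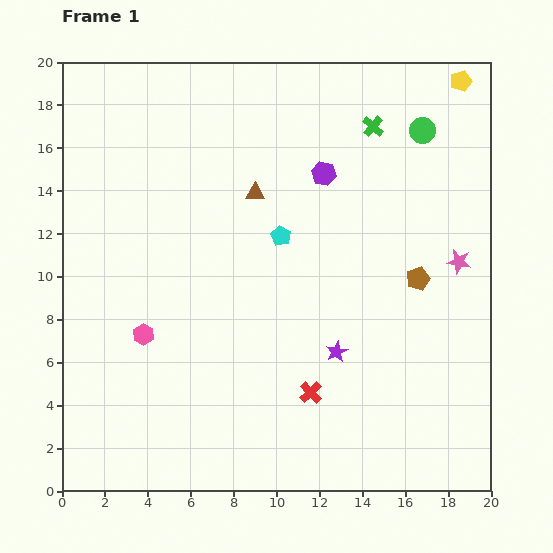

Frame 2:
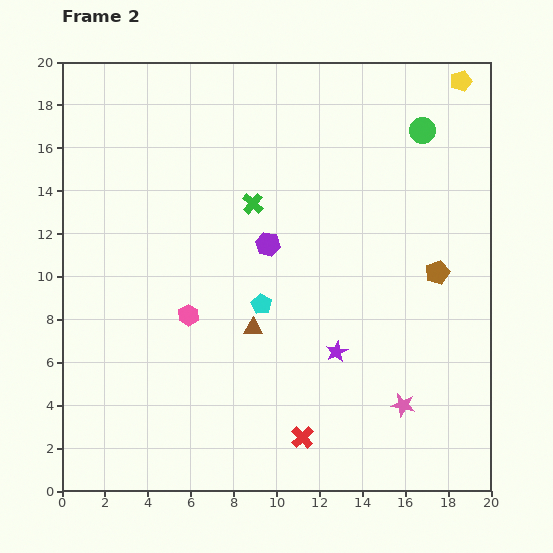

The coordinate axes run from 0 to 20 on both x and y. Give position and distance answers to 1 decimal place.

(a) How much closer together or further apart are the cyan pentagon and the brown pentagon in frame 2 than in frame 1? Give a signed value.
+1.6

Distance in frame 1: 6.7. Distance in frame 2: 8.3.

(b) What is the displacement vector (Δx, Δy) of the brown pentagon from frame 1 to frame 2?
(0.9, 0.3)

The brown pentagon was at (16.6, 9.9) in frame 1 and (17.5, 10.2) in frame 2.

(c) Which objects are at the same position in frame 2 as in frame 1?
the yellow pentagon, the purple star, the green circle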